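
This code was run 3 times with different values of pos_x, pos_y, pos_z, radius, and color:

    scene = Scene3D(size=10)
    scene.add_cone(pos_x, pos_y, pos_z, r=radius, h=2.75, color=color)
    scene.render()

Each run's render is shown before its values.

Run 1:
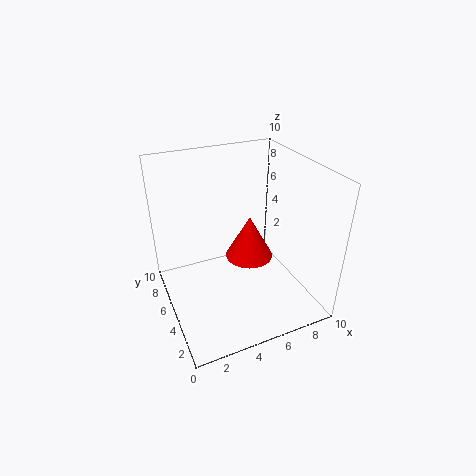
pos_x = 5
pos_y = 3.25
pos_z = 4.75
radius = 1.5
color = 'red'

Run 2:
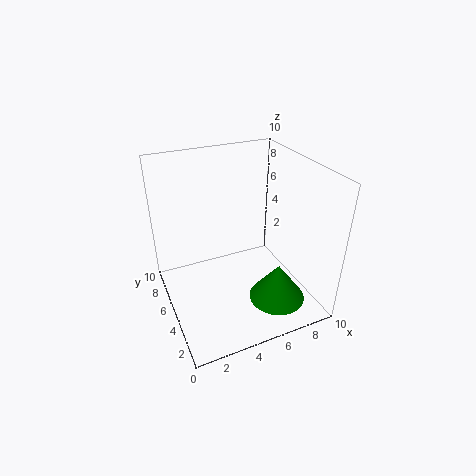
pos_x = 7.25
pos_y = 3
pos_z = 0.5
radius = 2
color = 'green'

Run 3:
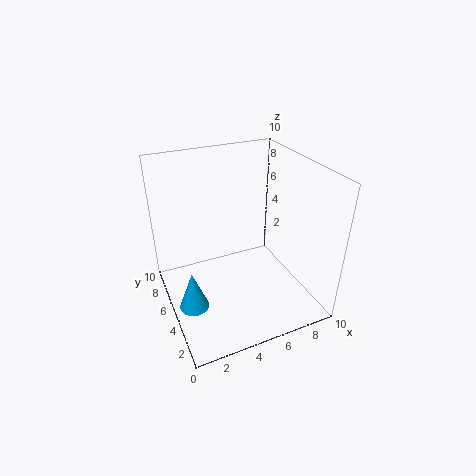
pos_x = 1.25
pos_y = 4
pos_z = 1
radius = 1
color = 'deepskyblue'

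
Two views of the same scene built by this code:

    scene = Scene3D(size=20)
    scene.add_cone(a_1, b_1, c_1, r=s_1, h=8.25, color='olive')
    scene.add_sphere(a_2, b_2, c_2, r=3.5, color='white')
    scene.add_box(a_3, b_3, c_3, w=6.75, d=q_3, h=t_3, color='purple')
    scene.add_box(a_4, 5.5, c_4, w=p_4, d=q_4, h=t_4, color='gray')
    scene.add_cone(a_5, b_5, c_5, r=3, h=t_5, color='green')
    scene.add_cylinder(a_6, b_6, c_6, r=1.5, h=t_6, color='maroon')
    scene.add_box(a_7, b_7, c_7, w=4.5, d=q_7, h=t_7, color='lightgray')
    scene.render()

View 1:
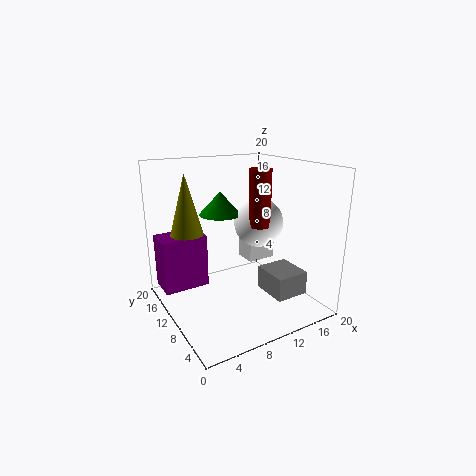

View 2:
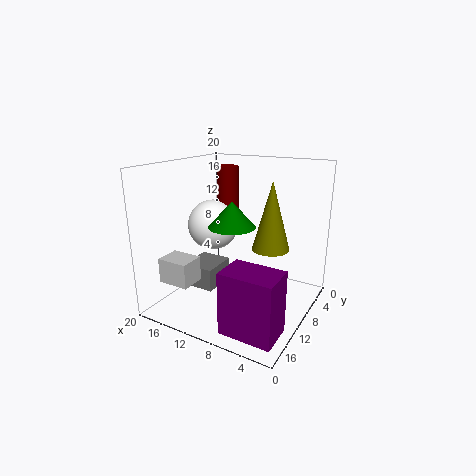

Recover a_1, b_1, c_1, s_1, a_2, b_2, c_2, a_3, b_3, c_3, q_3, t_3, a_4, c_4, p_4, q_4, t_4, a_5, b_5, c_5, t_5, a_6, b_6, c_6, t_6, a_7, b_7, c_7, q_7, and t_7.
a_1 = 3.75
b_1 = 13
c_1 = 10.75
s_1 = 2.25
a_2 = 13.75
b_2 = 10.5
c_2 = 11.5
a_3 = 0.75
b_3 = 14.75
c_3 = 1.25
q_3 = 4.5
t_3 = 8
a_4 = 14.25
c_4 = 0.75
p_4 = 5
q_4 = 5.5
t_4 = 3.5
a_5 = 9
b_5 = 13.25
c_5 = 12.75
t_5 = 3.25
a_6 = 12.5
b_6 = 8.5
c_6 = 11.75
t_6 = 7.75
a_7 = 14.25
b_7 = 13.25
c_7 = 4
q_7 = 3.5
t_7 = 3.5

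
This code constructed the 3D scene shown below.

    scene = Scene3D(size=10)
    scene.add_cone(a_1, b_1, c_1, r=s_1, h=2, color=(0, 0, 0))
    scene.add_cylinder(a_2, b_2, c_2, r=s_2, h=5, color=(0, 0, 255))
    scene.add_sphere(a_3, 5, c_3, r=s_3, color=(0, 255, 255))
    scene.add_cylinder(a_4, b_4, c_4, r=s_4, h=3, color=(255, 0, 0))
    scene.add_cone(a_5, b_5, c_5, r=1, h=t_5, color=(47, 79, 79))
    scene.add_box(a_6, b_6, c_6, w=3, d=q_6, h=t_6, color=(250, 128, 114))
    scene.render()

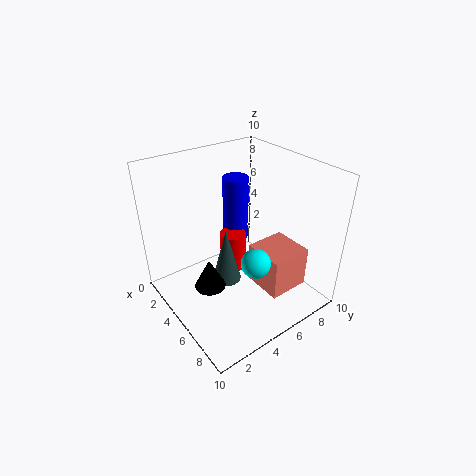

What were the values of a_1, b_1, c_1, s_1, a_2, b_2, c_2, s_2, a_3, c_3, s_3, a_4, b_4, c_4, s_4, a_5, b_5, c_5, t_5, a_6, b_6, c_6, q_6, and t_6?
a_1 = 6, b_1 = 2, c_1 = 3, s_1 = 1, a_2 = 2, b_2 = 7, c_2 = 3, s_2 = 1, a_3 = 7, c_3 = 4, s_3 = 1, a_4 = 3, b_4 = 6, c_4 = 1, s_4 = 1, a_5 = 5, b_5 = 4, c_5 = 2, t_5 = 4, a_6 = 5, b_6 = 6, c_6 = 1, q_6 = 3, t_6 = 3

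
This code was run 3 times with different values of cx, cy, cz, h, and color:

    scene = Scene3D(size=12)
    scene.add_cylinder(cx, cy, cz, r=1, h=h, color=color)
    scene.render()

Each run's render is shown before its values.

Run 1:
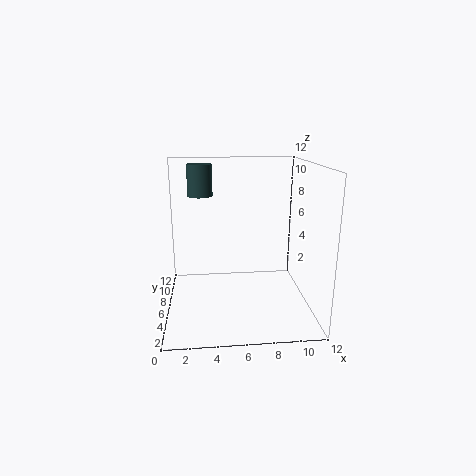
cx = 3, cy = 6.5, cz = 9.5, h = 2.5, color = 'darkslategray'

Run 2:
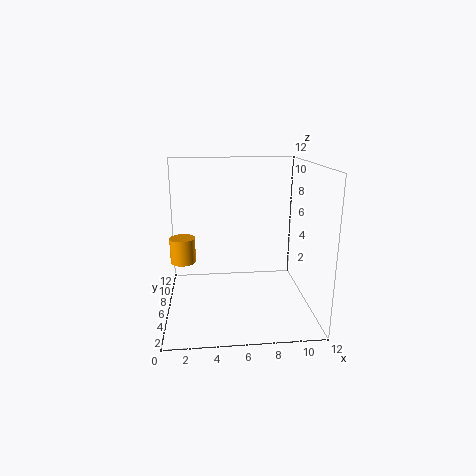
cx = 1.5, cy = 5, cz = 4.5, h = 2, color = 'orange'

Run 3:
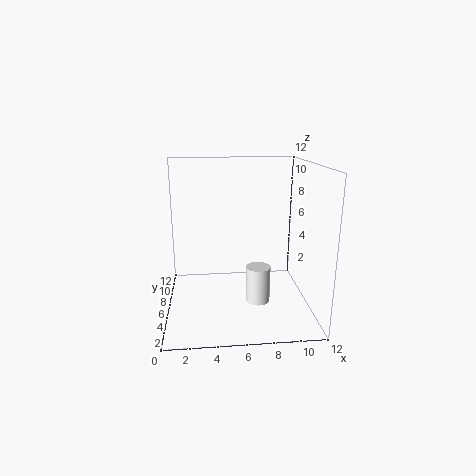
cx = 7.5, cy = 4.5, cz = 1, h = 3, color = 'white'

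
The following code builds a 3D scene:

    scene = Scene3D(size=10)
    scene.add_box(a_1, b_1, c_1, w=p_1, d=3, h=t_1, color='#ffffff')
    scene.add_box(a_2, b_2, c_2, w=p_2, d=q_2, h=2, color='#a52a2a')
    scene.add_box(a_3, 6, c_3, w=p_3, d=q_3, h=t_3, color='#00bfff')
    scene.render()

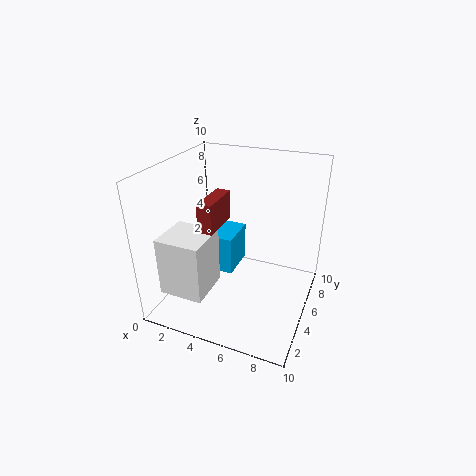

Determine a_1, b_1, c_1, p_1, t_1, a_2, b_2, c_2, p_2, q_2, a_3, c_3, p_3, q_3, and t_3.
a_1 = 1; b_1 = 1; c_1 = 2; p_1 = 3; t_1 = 4; a_2 = 3; b_2 = 3; c_2 = 6; p_2 = 1; q_2 = 3; a_3 = 1; c_3 = 1; p_3 = 3; q_3 = 3; t_3 = 3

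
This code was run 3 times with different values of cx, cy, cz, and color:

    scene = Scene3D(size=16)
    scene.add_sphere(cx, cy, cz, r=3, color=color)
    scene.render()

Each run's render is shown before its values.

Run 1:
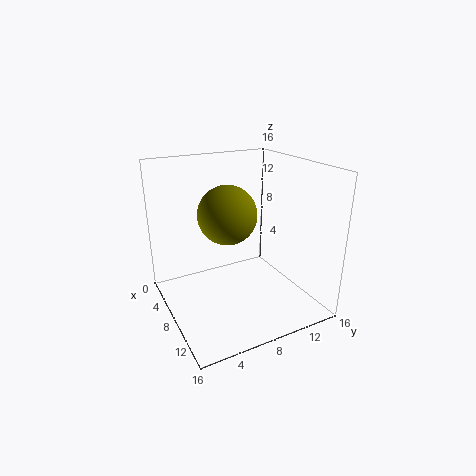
cx = 9.5, cy = 6, cz = 11.5, color = 'olive'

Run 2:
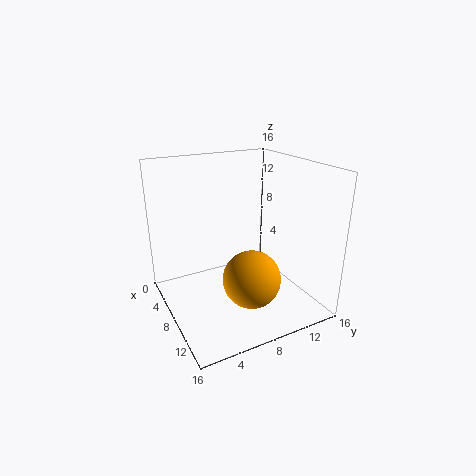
cx = 12, cy = 7.5, cz = 5, color = 'orange'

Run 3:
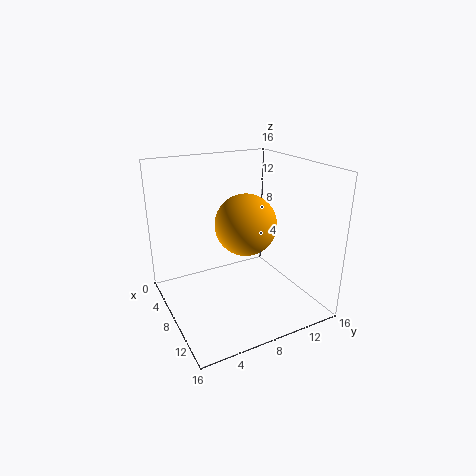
cx = 11.5, cy = 7, cz = 11, color = 'orange'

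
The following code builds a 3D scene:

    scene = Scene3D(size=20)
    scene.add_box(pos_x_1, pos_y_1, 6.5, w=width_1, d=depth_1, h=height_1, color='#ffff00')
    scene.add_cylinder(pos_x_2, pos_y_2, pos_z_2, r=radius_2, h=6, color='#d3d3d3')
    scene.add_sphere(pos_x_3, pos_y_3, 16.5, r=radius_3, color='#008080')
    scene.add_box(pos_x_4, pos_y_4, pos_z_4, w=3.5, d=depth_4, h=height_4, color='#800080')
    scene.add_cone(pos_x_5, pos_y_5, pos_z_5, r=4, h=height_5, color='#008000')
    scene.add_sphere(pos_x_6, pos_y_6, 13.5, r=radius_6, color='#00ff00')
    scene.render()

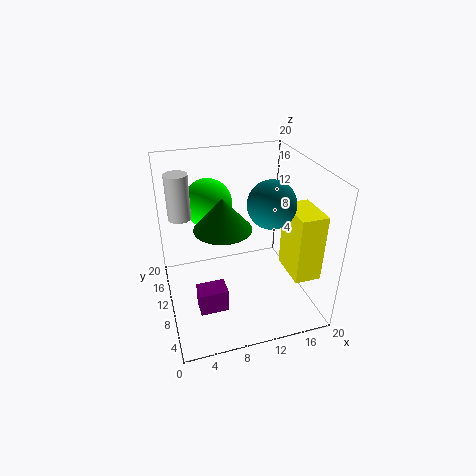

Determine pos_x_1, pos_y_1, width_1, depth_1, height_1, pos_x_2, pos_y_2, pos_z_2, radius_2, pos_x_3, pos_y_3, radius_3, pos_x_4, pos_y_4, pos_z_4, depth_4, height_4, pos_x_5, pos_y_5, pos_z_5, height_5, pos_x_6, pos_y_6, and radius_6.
pos_x_1 = 15.5; pos_y_1 = 2.5; width_1 = 3.5; depth_1 = 5.5; height_1 = 9; pos_x_2 = 2.5; pos_y_2 = 11.5; pos_z_2 = 13.5; radius_2 = 1.5; pos_x_3 = 13; pos_y_3 = 6; radius_3 = 3; pos_x_4 = 3; pos_y_4 = 2.5; pos_z_4 = 4.5; depth_4 = 2.5; height_4 = 3; pos_x_5 = 8; pos_y_5 = 10.5; pos_z_5 = 11.5; height_5 = 4.5; pos_x_6 = 7; pos_y_6 = 15; radius_6 = 3.5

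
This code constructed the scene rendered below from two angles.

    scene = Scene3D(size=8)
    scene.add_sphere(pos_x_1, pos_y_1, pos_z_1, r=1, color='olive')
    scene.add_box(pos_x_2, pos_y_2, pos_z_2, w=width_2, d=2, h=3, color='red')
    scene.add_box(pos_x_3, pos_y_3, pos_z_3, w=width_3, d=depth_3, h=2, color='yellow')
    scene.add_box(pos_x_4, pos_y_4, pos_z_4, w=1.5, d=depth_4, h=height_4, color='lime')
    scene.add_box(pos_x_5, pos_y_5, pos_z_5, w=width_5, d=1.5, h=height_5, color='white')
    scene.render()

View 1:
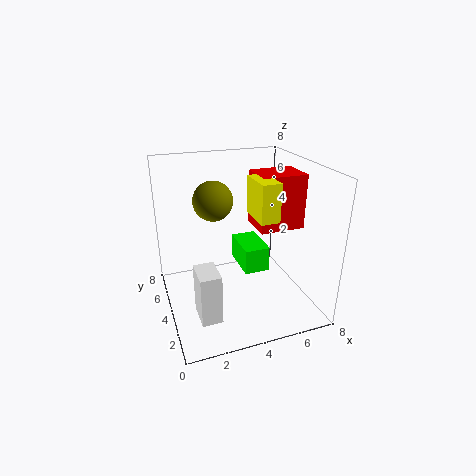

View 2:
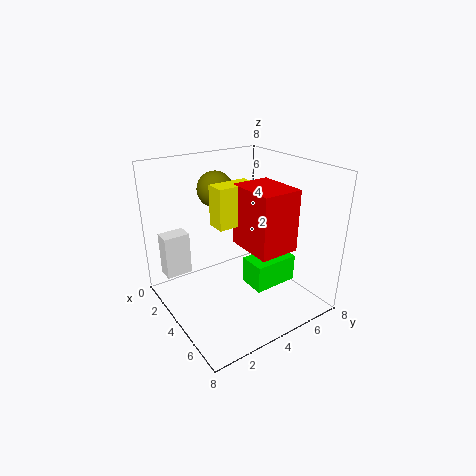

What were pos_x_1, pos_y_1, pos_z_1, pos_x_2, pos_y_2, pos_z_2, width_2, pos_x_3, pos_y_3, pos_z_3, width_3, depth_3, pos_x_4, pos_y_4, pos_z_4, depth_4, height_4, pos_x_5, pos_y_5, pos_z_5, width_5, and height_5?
pos_x_1 = 2.5
pos_y_1 = 3.5
pos_z_1 = 6.5
pos_x_2 = 5
pos_y_2 = 3
pos_z_2 = 4.5
width_2 = 2.5
pos_x_3 = 4.5
pos_y_3 = 2
pos_z_3 = 5.5
width_3 = 1
depth_3 = 2
pos_x_4 = 4.5
pos_y_4 = 4
pos_z_4 = 1.5
depth_4 = 2.5
height_4 = 1.5
pos_x_5 = 1
pos_y_5 = 0.5
pos_z_5 = 1.5
width_5 = 1
height_5 = 2.5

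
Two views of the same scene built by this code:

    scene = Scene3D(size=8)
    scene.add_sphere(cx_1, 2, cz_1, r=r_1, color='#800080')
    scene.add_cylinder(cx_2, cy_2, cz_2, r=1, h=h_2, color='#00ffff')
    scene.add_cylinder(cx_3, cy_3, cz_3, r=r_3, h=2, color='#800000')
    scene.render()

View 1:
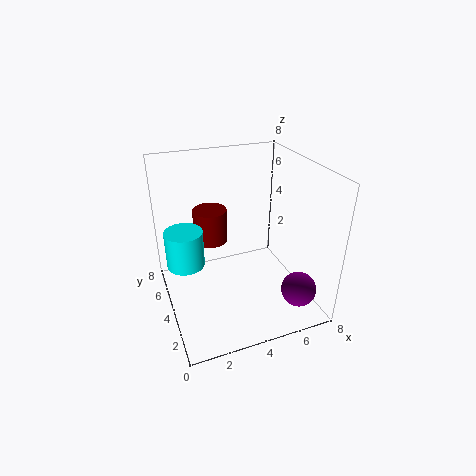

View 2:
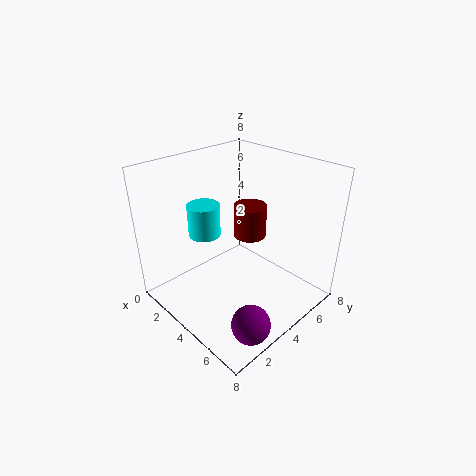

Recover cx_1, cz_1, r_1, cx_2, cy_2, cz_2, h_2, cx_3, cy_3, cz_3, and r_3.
cx_1 = 7, cz_1 = 1, r_1 = 1, cx_2 = 1, cy_2 = 4, cz_2 = 3, h_2 = 2, cx_3 = 3, cy_3 = 6, cz_3 = 3, r_3 = 1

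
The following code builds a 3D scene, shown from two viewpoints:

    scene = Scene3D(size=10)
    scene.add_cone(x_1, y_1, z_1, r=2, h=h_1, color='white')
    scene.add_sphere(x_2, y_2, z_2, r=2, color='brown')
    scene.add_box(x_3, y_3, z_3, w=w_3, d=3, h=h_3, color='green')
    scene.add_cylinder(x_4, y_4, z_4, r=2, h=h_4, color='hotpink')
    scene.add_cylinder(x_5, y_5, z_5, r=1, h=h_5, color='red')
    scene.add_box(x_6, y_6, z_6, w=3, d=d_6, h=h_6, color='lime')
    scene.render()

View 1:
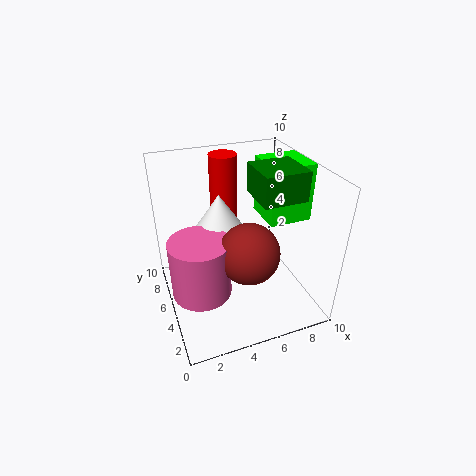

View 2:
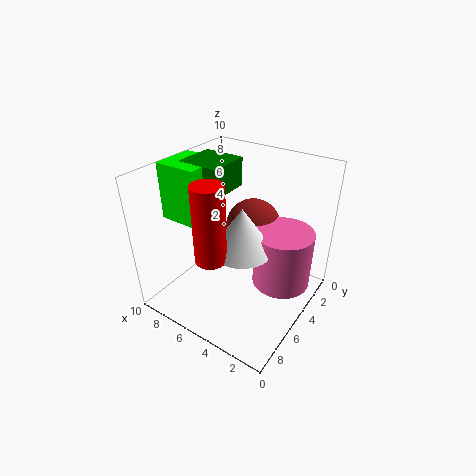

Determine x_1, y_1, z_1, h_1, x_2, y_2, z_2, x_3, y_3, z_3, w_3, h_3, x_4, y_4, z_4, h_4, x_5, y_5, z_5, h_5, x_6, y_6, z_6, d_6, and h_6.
x_1 = 4
y_1 = 6
z_1 = 5
h_1 = 3
x_2 = 5
y_2 = 3
z_2 = 5
x_3 = 6
y_3 = 3
z_3 = 8
w_3 = 3
h_3 = 2
x_4 = 2
y_4 = 4
z_4 = 2
h_4 = 4
x_5 = 5
y_5 = 8
z_5 = 5
h_5 = 5
x_6 = 7
y_6 = 4
z_6 = 6
d_6 = 3
h_6 = 4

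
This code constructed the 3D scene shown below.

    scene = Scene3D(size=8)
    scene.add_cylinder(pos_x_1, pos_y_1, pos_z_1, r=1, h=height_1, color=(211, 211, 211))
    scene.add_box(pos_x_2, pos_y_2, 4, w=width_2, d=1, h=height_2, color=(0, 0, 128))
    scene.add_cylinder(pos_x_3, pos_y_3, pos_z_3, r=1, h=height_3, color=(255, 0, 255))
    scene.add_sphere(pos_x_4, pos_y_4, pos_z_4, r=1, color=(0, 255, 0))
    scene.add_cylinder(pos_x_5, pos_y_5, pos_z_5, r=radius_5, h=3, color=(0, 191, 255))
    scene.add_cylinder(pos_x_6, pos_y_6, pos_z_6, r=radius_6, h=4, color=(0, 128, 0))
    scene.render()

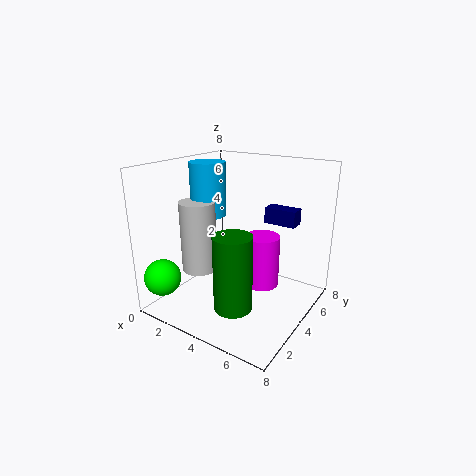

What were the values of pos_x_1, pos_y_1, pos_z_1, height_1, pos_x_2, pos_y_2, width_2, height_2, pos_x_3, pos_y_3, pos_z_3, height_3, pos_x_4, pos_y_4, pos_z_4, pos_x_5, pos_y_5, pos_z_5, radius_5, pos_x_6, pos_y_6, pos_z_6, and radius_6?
pos_x_1 = 2, pos_y_1 = 3, pos_z_1 = 2, height_1 = 4, pos_x_2 = 4, pos_y_2 = 7, width_2 = 2, height_2 = 1, pos_x_3 = 5, pos_y_3 = 5, pos_z_3 = 1, height_3 = 3, pos_x_4 = 1, pos_y_4 = 1, pos_z_4 = 2, pos_x_5 = 2, pos_y_5 = 4, pos_z_5 = 5, radius_5 = 1, pos_x_6 = 5, pos_y_6 = 2, pos_z_6 = 1, radius_6 = 1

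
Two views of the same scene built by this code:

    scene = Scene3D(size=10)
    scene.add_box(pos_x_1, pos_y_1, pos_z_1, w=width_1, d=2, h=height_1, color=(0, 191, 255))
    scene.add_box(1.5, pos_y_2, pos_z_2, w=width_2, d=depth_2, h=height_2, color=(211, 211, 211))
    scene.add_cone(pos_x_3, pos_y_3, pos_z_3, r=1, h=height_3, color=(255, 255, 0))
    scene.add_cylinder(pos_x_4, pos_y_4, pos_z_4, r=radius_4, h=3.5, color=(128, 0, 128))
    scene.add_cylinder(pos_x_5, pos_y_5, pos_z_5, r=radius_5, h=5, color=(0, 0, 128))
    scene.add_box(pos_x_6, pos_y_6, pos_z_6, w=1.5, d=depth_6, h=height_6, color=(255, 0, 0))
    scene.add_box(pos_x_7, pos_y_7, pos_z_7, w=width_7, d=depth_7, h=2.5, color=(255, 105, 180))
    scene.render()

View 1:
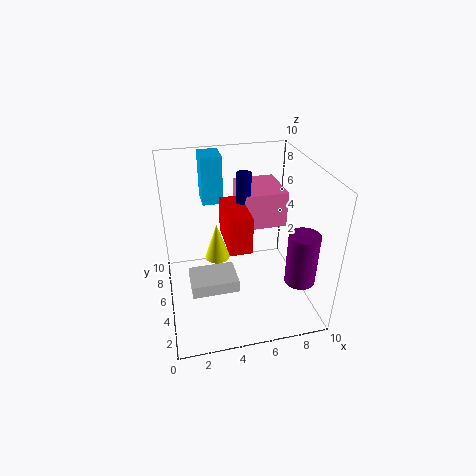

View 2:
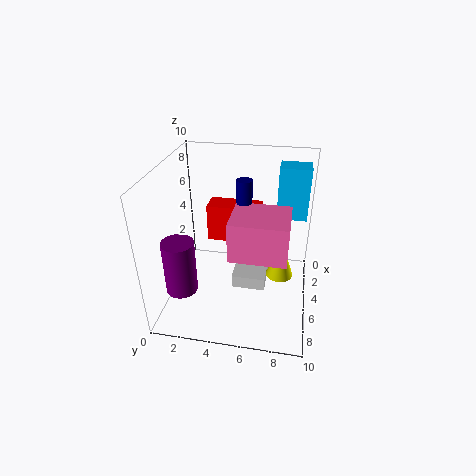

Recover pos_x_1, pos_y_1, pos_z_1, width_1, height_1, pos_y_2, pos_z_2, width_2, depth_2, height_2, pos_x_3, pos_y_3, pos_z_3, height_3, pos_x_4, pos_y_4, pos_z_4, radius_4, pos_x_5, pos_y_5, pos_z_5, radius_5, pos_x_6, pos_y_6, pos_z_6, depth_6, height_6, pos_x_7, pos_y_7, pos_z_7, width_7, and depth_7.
pos_x_1 = 3; pos_y_1 = 7.5; pos_z_1 = 6.5; width_1 = 1.5; height_1 = 3.5; pos_y_2 = 4.5; pos_z_2 = 0.5; width_2 = 3.5; depth_2 = 2.5; height_2 = 1; pos_x_3 = 4; pos_y_3 = 8; pos_z_3 = 1.5; height_3 = 3; pos_x_4 = 8.5; pos_y_4 = 2; pos_z_4 = 3; radius_4 = 1; pos_x_5 = 5.5; pos_y_5 = 5.5; pos_z_5 = 4.5; radius_5 = 0.5; pos_x_6 = 4; pos_y_6 = 3; pos_z_6 = 5; depth_6 = 3.5; height_6 = 2.5; pos_x_7 = 5.5; pos_y_7 = 5; pos_z_7 = 5.5; width_7 = 3; depth_7 = 3.5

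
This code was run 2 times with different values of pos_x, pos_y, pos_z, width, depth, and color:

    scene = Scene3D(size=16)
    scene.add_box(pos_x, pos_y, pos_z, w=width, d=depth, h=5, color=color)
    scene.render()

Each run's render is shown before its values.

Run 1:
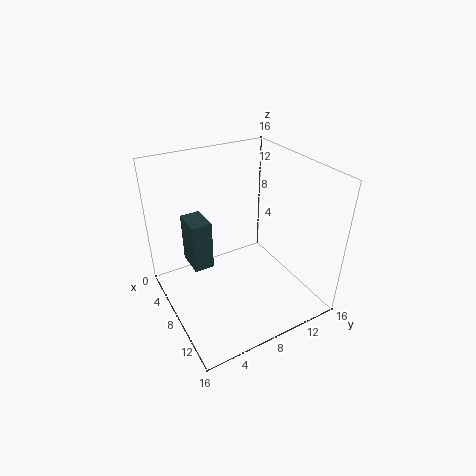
pos_x = 7; pos_y = 2; pos_z = 7; width = 3; depth = 2; color = 'darkslategray'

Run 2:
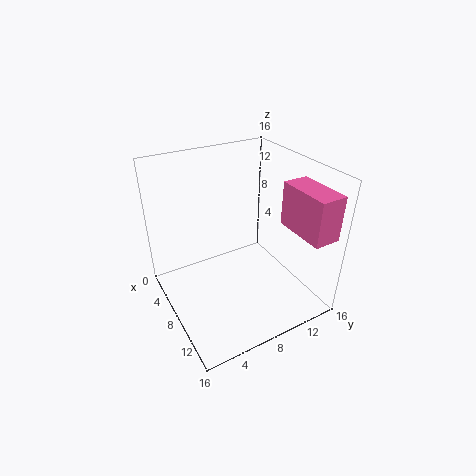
pos_x = 9; pos_y = 13; pos_z = 9; width = 6; depth = 3; color = 'hotpink'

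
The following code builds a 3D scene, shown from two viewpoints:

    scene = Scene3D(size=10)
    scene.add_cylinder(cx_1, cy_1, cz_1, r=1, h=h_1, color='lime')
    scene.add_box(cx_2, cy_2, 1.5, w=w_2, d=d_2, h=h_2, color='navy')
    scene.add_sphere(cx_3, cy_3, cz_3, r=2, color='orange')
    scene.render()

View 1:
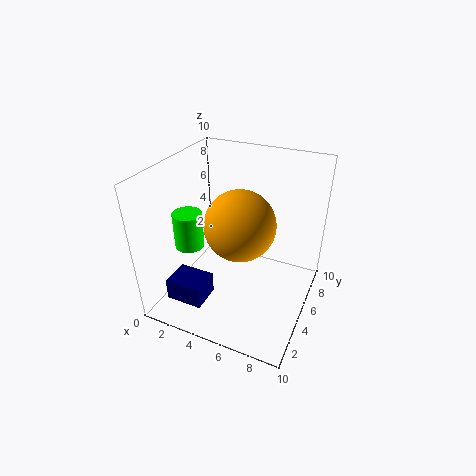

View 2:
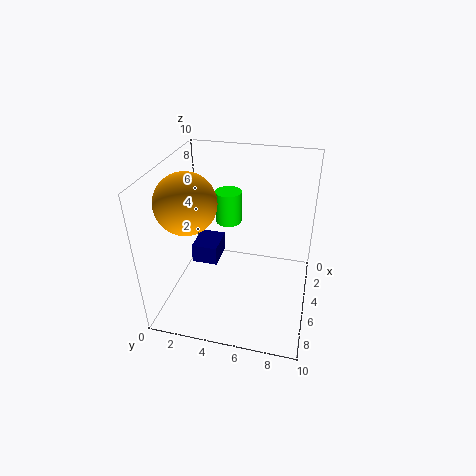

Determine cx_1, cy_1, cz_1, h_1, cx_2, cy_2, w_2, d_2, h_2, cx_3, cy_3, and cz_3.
cx_1 = 2
cy_1 = 3.5
cz_1 = 4.5
h_1 = 2.5
cx_2 = 1.5
cy_2 = 1
w_2 = 2.5
d_2 = 2
h_2 = 1.5
cx_3 = 6.5
cy_3 = 2
cz_3 = 8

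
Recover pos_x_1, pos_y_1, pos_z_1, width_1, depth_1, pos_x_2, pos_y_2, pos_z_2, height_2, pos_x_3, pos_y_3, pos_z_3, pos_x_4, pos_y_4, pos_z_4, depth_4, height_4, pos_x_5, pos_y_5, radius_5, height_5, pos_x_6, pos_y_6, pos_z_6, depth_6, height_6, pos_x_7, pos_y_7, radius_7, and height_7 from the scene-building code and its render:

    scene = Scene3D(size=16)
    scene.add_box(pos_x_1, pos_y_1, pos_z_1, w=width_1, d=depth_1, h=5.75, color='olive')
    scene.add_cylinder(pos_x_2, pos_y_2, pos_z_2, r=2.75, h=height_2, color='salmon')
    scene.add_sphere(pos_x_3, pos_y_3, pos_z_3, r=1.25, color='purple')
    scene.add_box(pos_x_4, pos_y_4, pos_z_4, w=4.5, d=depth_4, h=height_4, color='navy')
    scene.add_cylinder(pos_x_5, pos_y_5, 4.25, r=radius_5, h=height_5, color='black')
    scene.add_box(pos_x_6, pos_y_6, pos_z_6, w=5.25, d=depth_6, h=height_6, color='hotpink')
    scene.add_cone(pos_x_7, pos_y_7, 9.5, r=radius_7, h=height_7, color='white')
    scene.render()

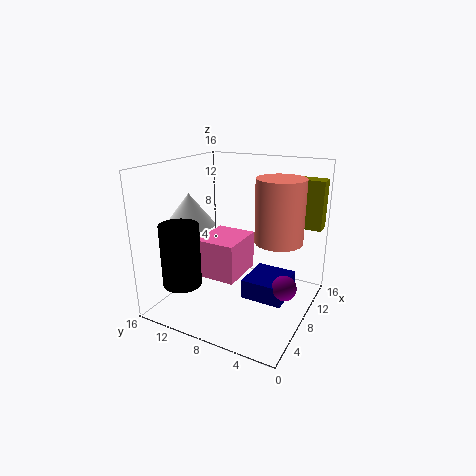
pos_x_1 = 13.5
pos_y_1 = 0.25
pos_z_1 = 8.25
width_1 = 2
depth_1 = 5.25
pos_x_2 = 10.75
pos_y_2 = 4.25
pos_z_2 = 7.25
height_2 = 7.25
pos_x_3 = 5.5
pos_y_3 = 1.5
pos_z_3 = 4.75
pos_x_4 = 4.5
pos_y_4 = 1.5
pos_z_4 = 3
depth_4 = 4.25
height_4 = 2
pos_x_5 = 2.25
pos_y_5 = 11.5
radius_5 = 2
height_5 = 6.5
pos_x_6 = 4.75
pos_y_6 = 7
pos_z_6 = 4
depth_6 = 4.5
height_6 = 4.25
pos_x_7 = 5.75
pos_y_7 = 12.75
radius_7 = 2.75
height_7 = 3.5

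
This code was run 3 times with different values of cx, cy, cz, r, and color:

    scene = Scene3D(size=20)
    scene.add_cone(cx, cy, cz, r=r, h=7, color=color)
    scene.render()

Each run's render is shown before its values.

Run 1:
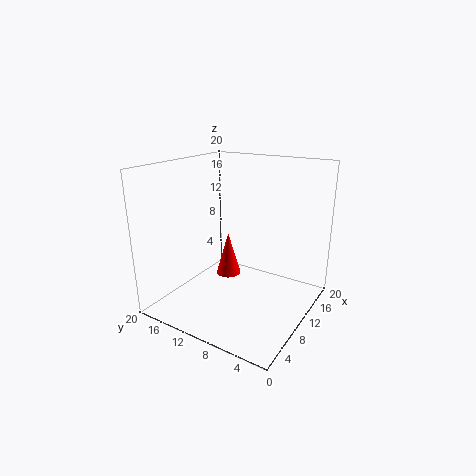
cx = 15, cy = 15, cz = 1, r = 2, color = 'red'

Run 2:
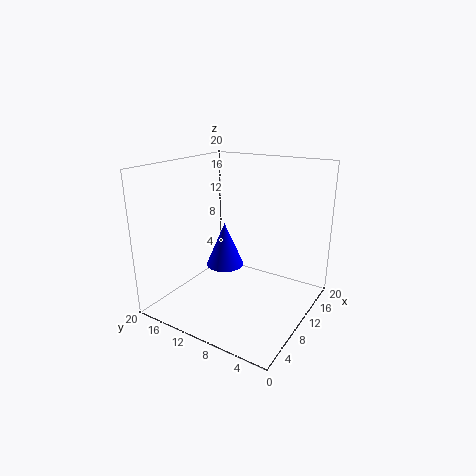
cx = 14, cy = 15, cz = 3, r = 3, color = 'blue'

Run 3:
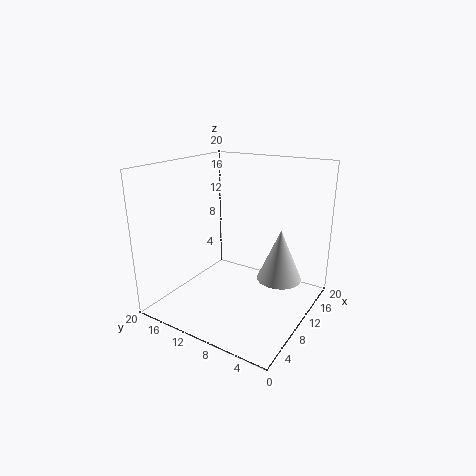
cx = 11, cy = 4, cz = 5, r = 3, color = 'lightgray'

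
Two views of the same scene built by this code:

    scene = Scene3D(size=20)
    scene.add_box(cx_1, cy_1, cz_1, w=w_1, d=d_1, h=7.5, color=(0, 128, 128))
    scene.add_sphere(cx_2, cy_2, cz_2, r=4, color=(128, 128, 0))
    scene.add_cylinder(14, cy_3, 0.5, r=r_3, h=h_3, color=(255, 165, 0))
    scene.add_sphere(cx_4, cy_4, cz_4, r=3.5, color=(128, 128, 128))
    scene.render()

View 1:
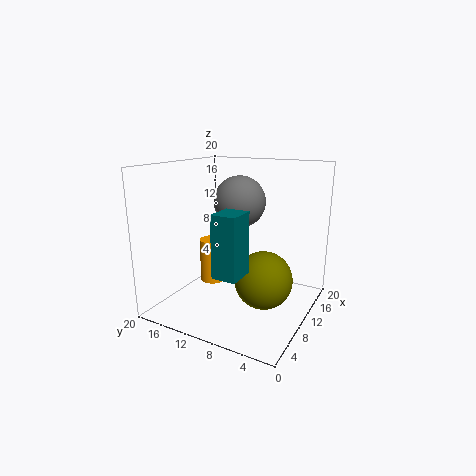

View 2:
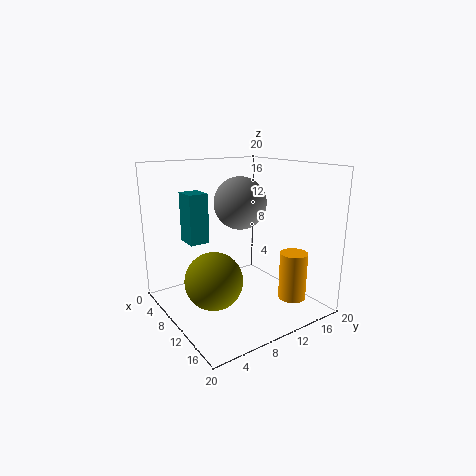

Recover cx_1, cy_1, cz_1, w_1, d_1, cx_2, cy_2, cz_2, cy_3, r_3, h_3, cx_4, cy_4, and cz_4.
cx_1 = 1; cy_1 = 5.5; cz_1 = 8; w_1 = 3.5; d_1 = 3; cx_2 = 10; cy_2 = 6; cz_2 = 4.5; cy_3 = 17; r_3 = 2; h_3 = 7; cx_4 = 10.5; cy_4 = 10; cz_4 = 15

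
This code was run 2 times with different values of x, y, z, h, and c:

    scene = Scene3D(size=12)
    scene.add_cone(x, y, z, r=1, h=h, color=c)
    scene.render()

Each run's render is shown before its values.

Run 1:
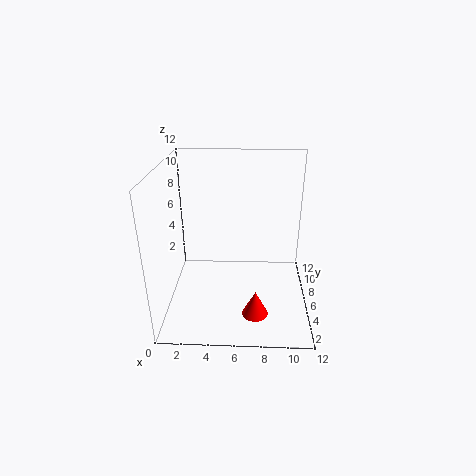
x = 7.5
y = 2
z = 1.5
h = 2
c = 'red'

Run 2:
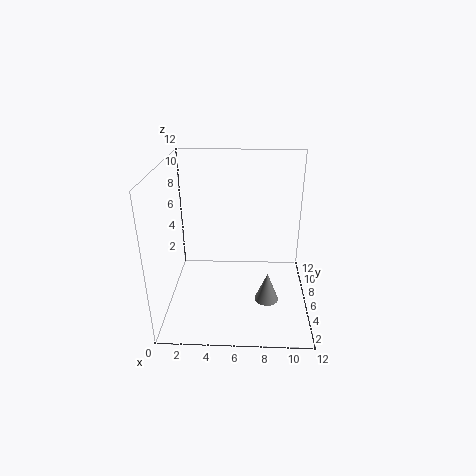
x = 8.5
y = 4.5
z = 1
h = 2.5
c = 'gray'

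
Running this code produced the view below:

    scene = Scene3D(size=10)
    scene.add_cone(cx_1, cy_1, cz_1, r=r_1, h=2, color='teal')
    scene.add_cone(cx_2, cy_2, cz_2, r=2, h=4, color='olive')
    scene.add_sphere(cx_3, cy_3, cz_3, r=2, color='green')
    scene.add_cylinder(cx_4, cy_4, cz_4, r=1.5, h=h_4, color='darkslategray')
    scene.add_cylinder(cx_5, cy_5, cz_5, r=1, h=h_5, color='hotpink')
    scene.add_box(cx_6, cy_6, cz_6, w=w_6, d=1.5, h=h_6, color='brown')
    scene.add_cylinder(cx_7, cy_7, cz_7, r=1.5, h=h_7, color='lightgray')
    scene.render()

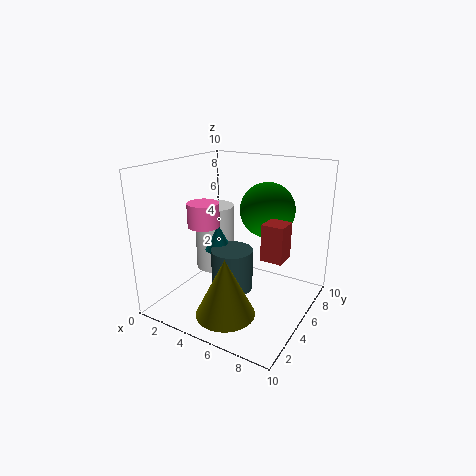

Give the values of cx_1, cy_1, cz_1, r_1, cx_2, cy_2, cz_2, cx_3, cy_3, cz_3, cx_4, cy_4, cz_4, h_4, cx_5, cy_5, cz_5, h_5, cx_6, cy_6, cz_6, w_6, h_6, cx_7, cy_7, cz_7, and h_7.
cx_1 = 3; cy_1 = 5.5; cz_1 = 3.5; r_1 = 1; cx_2 = 5.5; cy_2 = 2.5; cz_2 = 0.5; cx_3 = 6; cy_3 = 7.5; cz_3 = 6.5; cx_4 = 4.5; cy_4 = 5; cz_4 = 1; h_4 = 3; cx_5 = 4; cy_5 = 2.5; cz_5 = 6.5; h_5 = 1.5; cx_6 = 7; cy_6 = 4.5; cz_6 = 4; w_6 = 1.5; h_6 = 2.5; cx_7 = 2; cy_7 = 6.5; cz_7 = 1.5; h_7 = 5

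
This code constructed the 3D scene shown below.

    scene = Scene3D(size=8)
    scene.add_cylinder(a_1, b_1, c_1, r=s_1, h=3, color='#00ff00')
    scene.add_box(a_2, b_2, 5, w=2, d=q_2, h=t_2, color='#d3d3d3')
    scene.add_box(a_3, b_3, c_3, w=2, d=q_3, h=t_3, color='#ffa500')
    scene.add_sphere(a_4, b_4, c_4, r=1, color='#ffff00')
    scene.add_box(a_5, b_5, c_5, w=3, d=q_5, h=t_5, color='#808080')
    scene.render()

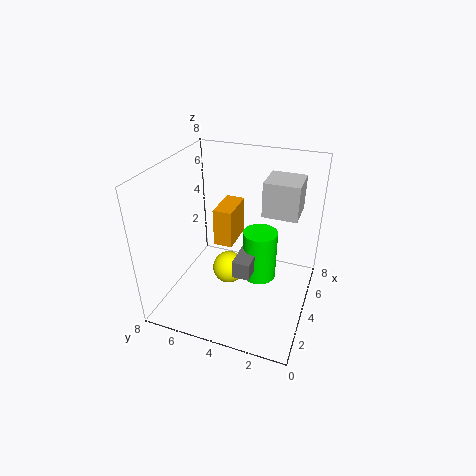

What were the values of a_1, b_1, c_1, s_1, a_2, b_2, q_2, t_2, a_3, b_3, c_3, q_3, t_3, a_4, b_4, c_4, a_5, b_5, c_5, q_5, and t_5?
a_1 = 5
b_1 = 3
c_1 = 1
s_1 = 1
a_2 = 5
b_2 = 1
q_2 = 2
t_2 = 2
a_3 = 3
b_3 = 4
c_3 = 4
q_3 = 1
t_3 = 2
a_4 = 5
b_4 = 5
c_4 = 1
a_5 = 3
b_5 = 3
c_5 = 2
q_5 = 1
t_5 = 1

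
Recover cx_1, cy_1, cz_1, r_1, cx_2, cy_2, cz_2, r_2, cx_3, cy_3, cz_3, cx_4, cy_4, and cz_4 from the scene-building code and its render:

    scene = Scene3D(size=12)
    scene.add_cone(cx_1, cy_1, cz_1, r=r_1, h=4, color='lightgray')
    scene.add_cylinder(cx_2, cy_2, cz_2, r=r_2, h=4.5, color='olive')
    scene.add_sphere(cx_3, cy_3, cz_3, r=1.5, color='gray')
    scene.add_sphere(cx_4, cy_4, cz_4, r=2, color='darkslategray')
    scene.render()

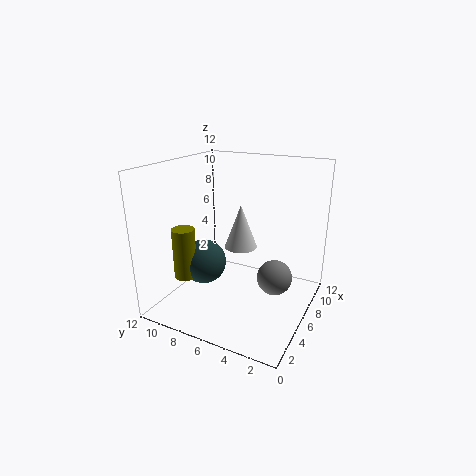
cx_1 = 8.5; cy_1 = 7; cz_1 = 4; r_1 = 1.5; cx_2 = 4.5; cy_2 = 10.5; cz_2 = 2; r_2 = 1; cx_3 = 7; cy_3 = 3; cz_3 = 2.5; cx_4 = 6; cy_4 = 9.5; cz_4 = 3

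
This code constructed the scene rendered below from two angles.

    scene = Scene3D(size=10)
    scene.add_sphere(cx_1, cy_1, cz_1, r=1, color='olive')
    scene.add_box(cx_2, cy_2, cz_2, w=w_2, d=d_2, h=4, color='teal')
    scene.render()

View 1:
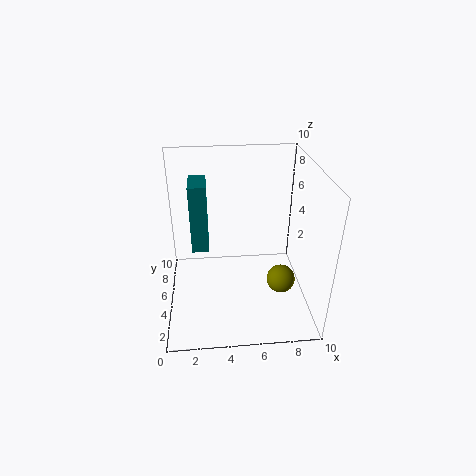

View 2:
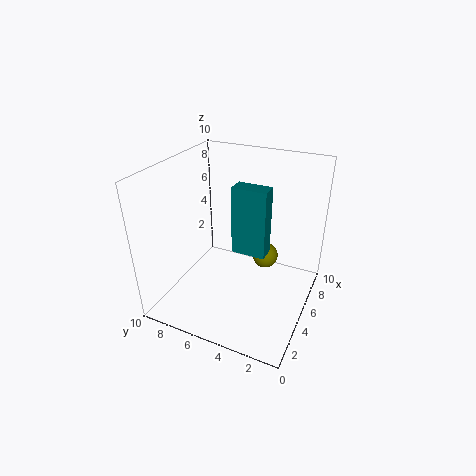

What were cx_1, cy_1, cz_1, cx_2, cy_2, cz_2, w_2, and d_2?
cx_1 = 8
cy_1 = 4
cz_1 = 2
cx_2 = 2
cy_2 = 2
cz_2 = 6
w_2 = 1
d_2 = 2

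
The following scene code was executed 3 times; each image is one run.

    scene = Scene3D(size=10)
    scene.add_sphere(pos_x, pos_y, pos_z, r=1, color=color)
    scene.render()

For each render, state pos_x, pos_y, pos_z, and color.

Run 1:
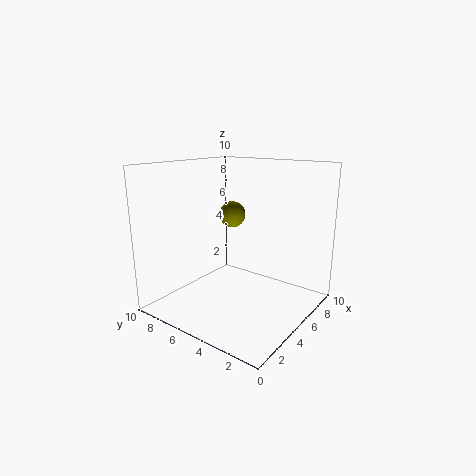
pos_x = 7
pos_y = 7
pos_z = 6
color = 'olive'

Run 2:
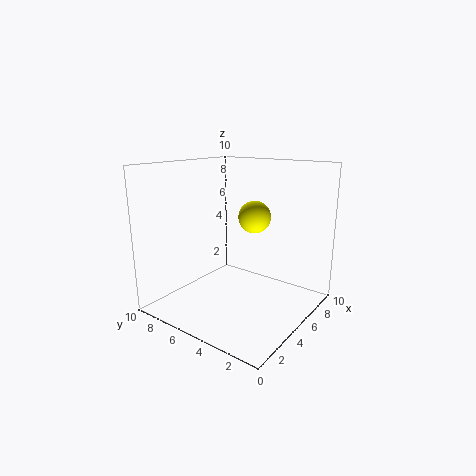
pos_x = 4
pos_y = 3
pos_z = 7
color = 'yellow'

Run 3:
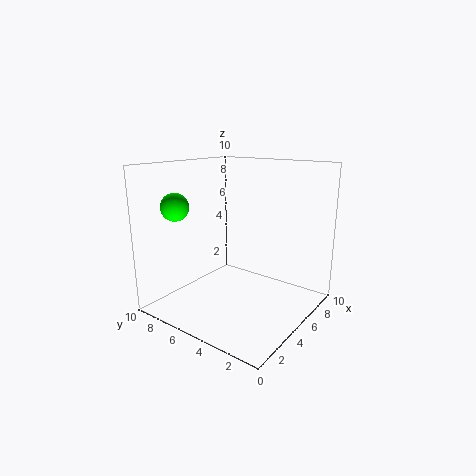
pos_x = 3
pos_y = 9
pos_z = 7
color = 'lime'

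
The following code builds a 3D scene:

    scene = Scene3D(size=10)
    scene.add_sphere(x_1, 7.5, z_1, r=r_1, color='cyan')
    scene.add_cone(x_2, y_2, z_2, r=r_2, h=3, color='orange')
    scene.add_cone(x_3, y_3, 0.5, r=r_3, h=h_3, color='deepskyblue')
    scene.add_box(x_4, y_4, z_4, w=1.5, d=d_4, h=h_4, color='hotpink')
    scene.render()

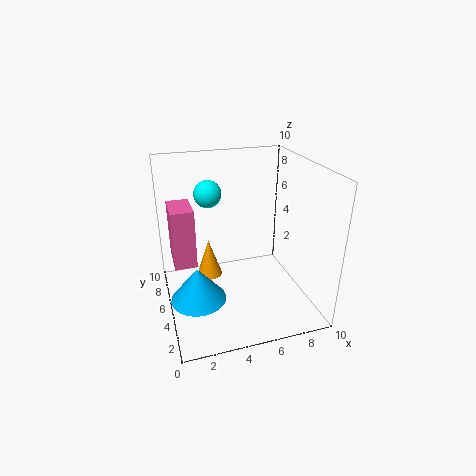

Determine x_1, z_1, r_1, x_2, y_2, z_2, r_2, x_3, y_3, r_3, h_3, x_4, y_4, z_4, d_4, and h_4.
x_1 = 3.5
z_1 = 7.5
r_1 = 1
x_2 = 3.5
y_2 = 8
z_2 = 0.5
r_2 = 1
x_3 = 2
y_3 = 5
r_3 = 2
h_3 = 2.5
x_4 = 0.5
y_4 = 4.5
z_4 = 3.5
d_4 = 2.5
h_4 = 4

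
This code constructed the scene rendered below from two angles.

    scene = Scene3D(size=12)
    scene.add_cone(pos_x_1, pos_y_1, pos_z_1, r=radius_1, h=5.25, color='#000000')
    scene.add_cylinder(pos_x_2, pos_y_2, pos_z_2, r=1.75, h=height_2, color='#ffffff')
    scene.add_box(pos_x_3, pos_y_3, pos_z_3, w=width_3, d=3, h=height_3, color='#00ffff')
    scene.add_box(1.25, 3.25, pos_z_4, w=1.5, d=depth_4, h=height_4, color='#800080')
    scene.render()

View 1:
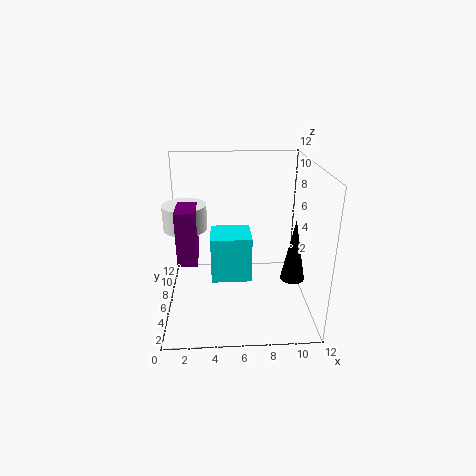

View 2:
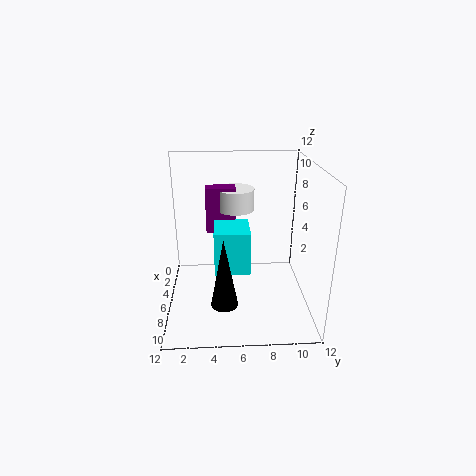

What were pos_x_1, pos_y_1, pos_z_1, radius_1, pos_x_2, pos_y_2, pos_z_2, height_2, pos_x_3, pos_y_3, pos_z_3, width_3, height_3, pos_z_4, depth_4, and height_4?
pos_x_1 = 10.5
pos_y_1 = 4.75
pos_z_1 = 2.75
radius_1 = 1
pos_x_2 = 1.75
pos_y_2 = 6
pos_z_2 = 7
height_2 = 2
pos_x_3 = 3.75
pos_y_3 = 4
pos_z_3 = 3
width_3 = 3.25
height_3 = 3.75
pos_z_4 = 5
depth_4 = 2.75
height_4 = 4.25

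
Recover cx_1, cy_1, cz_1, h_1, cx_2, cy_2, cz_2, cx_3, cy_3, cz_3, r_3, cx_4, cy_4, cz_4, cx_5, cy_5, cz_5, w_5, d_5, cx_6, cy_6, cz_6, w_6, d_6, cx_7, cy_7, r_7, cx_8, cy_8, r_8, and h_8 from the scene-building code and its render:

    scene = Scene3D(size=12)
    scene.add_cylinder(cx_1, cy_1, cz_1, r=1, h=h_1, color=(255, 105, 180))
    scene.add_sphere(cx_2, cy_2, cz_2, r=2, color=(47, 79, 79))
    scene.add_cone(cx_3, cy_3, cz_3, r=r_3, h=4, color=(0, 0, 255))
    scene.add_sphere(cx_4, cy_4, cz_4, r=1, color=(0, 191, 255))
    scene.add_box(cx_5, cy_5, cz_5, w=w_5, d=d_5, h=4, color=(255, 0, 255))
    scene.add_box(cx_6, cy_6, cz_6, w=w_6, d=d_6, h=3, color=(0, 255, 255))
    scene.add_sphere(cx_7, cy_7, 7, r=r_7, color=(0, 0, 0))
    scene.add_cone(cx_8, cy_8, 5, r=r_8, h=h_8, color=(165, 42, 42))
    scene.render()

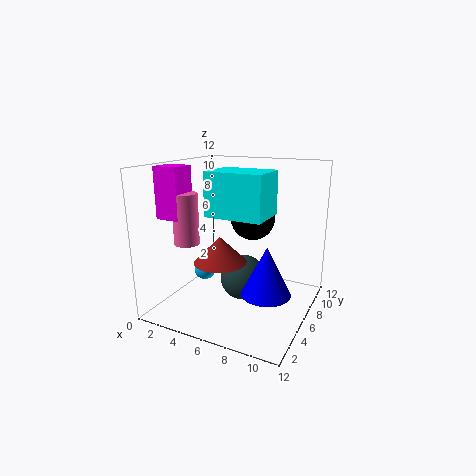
cx_1 = 3; cy_1 = 3; cz_1 = 6; h_1 = 4; cx_2 = 6; cy_2 = 7; cz_2 = 2; cx_3 = 9; cy_3 = 5; cz_3 = 2; r_3 = 2; cx_4 = 2; cy_4 = 7; cz_4 = 2; cx_5 = 1; cy_5 = 2; cz_5 = 8; w_5 = 2; d_5 = 2; cx_6 = 6; cy_6 = 1; cz_6 = 9; w_6 = 4; d_6 = 3; cx_7 = 6; cy_7 = 9; r_7 = 2; cx_8 = 6; cy_8 = 3; r_8 = 2; h_8 = 2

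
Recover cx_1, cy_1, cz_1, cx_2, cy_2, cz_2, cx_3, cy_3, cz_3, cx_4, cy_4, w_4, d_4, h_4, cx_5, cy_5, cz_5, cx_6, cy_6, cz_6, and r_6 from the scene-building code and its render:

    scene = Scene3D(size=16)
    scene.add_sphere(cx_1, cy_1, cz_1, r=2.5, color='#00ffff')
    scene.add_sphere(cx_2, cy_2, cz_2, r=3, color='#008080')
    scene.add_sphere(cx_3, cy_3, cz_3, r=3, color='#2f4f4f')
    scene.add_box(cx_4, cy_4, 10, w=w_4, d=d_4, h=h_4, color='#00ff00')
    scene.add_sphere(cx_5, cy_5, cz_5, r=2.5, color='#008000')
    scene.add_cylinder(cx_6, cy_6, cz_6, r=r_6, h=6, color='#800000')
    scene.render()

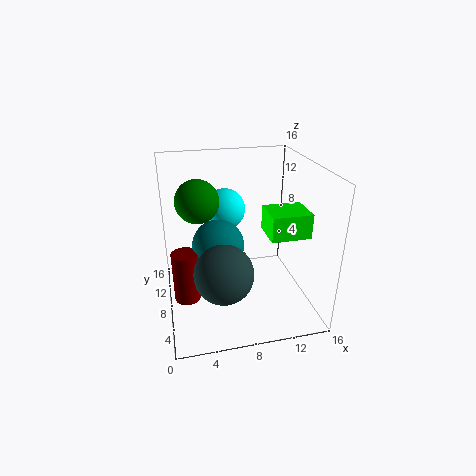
cx_1 = 7.5, cy_1 = 13, cz_1 = 9.5, cx_2 = 6, cy_2 = 9.5, cz_2 = 6.5, cx_3 = 5.5, cy_3 = 3.5, cz_3 = 6.5, cx_4 = 10, cy_4 = 2.5, w_4 = 4, d_4 = 3.5, h_4 = 2.5, cx_5 = 4, cy_5 = 11, cz_5 = 11.5, cx_6 = 2, cy_6 = 8.5, cz_6 = 0.5, r_6 = 1.5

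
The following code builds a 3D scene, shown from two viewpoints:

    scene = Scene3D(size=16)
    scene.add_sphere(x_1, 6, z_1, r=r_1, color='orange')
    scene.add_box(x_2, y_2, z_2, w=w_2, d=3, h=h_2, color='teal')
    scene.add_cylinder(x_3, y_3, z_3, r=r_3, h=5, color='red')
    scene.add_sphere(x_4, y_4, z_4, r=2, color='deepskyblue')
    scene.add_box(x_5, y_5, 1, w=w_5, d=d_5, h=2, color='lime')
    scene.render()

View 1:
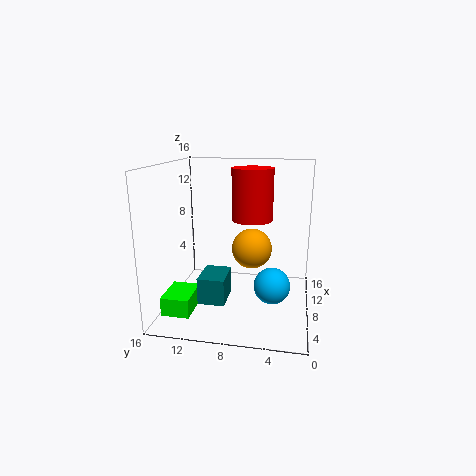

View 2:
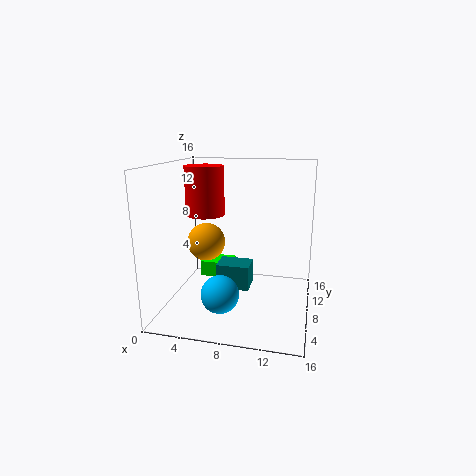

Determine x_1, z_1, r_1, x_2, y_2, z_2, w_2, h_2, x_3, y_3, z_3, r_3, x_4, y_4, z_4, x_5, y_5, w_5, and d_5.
x_1 = 5; z_1 = 8; r_1 = 2; x_2 = 5; y_2 = 9; z_2 = 1; w_2 = 4; h_2 = 3; x_3 = 5; y_3 = 6; z_3 = 11; r_3 = 2; x_4 = 7; y_4 = 4; z_4 = 3; x_5 = 2; y_5 = 12; w_5 = 4; d_5 = 3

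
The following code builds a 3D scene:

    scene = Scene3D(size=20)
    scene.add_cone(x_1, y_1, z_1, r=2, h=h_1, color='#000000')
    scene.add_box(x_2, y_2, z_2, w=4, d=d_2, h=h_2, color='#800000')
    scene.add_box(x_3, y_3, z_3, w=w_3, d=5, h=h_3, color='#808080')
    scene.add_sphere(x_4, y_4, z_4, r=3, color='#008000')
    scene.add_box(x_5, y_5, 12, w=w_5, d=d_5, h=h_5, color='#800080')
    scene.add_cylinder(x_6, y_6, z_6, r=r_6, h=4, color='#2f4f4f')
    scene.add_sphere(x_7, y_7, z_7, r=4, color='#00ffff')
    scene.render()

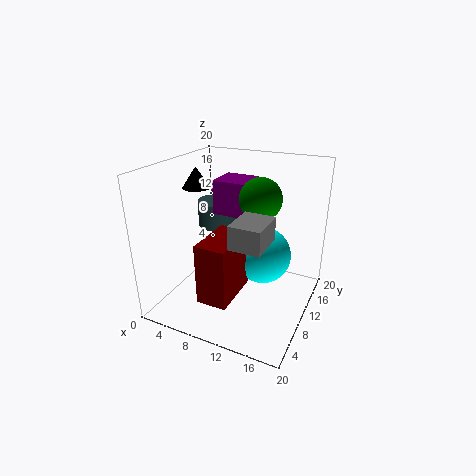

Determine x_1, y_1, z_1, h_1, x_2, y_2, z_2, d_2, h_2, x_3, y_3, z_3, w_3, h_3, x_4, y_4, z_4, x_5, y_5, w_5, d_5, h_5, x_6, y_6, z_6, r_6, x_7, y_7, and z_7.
x_1 = 3
y_1 = 11
z_1 = 16
h_1 = 3
x_2 = 8
y_2 = 2
z_2 = 4
d_2 = 7
h_2 = 8
x_3 = 12
y_3 = 3
z_3 = 12
w_3 = 4
h_3 = 3
x_4 = 12
y_4 = 13
z_4 = 15
x_5 = 5
y_5 = 12
w_5 = 5
d_5 = 5
h_5 = 5
x_6 = 4
y_6 = 15
z_6 = 9
r_6 = 3
x_7 = 13
y_7 = 12
z_7 = 7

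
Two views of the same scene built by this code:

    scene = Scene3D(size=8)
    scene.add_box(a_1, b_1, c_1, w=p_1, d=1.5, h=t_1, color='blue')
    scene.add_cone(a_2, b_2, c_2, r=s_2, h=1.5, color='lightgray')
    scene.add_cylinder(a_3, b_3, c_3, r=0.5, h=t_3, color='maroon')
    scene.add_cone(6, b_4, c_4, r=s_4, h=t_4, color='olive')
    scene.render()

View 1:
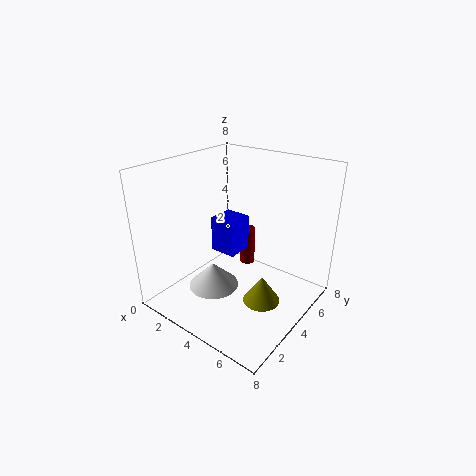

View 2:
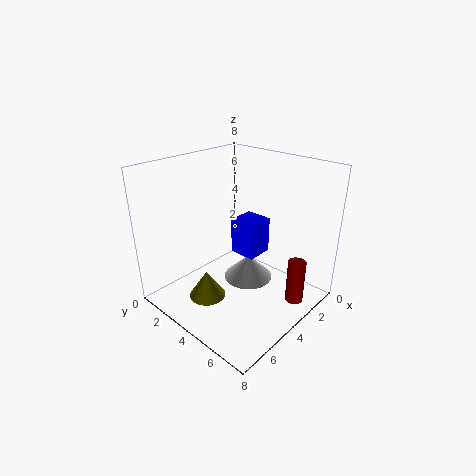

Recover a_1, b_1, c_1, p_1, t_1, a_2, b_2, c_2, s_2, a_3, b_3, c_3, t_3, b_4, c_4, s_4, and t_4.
a_1 = 2.5
b_1 = 3.5
c_1 = 3
p_1 = 1.5
t_1 = 2
a_2 = 2.5
b_2 = 3.5
c_2 = 0.5
s_2 = 1.5
a_3 = 2.5
b_3 = 7
c_3 = 0.5
t_3 = 2.5
b_4 = 3.5
c_4 = 1
s_4 = 1
t_4 = 1.5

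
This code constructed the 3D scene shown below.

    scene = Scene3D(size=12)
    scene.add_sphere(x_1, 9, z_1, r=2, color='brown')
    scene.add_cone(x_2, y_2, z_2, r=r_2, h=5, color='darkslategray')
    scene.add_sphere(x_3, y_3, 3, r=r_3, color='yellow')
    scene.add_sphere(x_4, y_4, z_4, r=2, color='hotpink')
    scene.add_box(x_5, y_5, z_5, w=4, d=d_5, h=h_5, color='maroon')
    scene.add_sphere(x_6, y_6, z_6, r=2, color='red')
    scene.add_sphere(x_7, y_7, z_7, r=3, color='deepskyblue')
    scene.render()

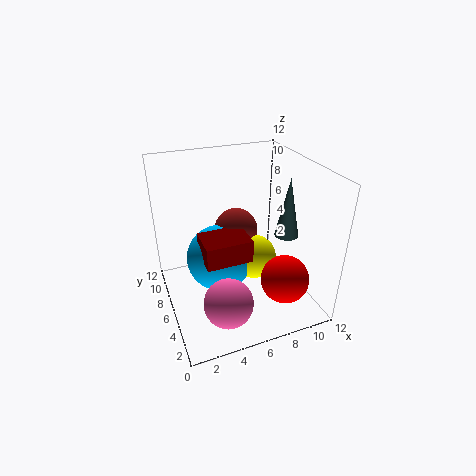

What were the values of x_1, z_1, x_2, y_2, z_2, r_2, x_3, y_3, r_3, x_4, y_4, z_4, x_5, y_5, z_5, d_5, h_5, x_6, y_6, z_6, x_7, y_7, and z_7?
x_1 = 7, z_1 = 5, x_2 = 10, y_2 = 5, z_2 = 6, r_2 = 1, x_3 = 8, y_3 = 7, r_3 = 2, x_4 = 4, y_4 = 3, z_4 = 2, x_5 = 3, y_5 = 5, z_5 = 4, d_5 = 3, h_5 = 2, x_6 = 9, y_6 = 3, z_6 = 3, x_7 = 5, y_7 = 8, z_7 = 3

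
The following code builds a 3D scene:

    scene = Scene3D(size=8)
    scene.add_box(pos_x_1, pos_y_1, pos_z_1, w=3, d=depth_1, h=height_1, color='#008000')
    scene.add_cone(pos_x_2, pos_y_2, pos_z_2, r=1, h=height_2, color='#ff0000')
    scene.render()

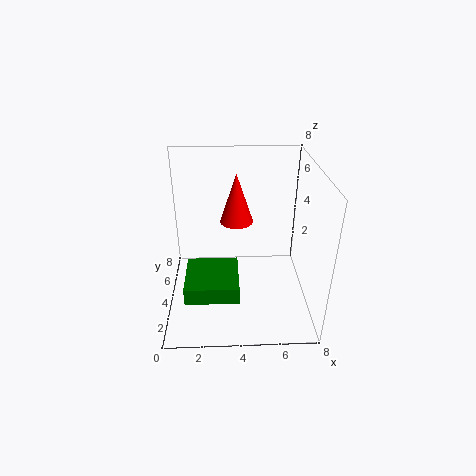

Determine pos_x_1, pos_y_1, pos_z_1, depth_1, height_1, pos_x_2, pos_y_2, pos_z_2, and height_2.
pos_x_1 = 1; pos_y_1 = 2; pos_z_1 = 1; depth_1 = 3; height_1 = 1; pos_x_2 = 4; pos_y_2 = 6; pos_z_2 = 4; height_2 = 3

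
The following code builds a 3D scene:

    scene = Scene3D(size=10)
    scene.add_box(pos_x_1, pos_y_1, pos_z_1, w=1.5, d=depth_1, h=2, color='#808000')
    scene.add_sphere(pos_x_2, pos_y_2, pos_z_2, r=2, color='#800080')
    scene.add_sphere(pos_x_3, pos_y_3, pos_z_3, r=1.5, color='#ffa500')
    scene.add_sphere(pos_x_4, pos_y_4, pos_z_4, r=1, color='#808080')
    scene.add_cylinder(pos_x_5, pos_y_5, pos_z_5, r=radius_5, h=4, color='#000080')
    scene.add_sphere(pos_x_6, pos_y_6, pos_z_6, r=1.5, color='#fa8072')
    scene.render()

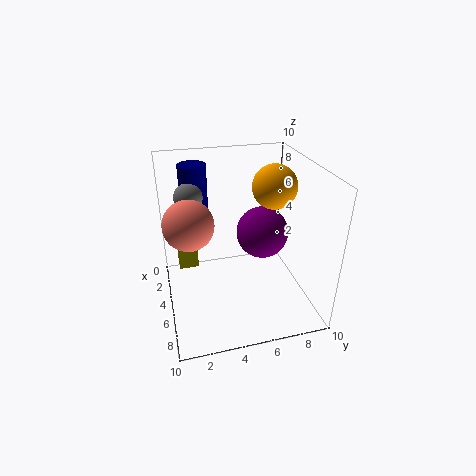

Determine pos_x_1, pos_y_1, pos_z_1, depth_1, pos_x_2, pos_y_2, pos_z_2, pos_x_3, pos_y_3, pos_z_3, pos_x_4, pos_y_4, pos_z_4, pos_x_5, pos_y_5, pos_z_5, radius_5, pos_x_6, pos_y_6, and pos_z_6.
pos_x_1 = 0.5
pos_y_1 = 1
pos_z_1 = 1
depth_1 = 1.5
pos_x_2 = 3
pos_y_2 = 7.5
pos_z_2 = 4
pos_x_3 = 5
pos_y_3 = 7.5
pos_z_3 = 8.5
pos_x_4 = 3
pos_y_4 = 2
pos_z_4 = 7.5
pos_x_5 = 2
pos_y_5 = 2.5
pos_z_5 = 5.5
radius_5 = 1
pos_x_6 = 7
pos_y_6 = 1.5
pos_z_6 = 7.5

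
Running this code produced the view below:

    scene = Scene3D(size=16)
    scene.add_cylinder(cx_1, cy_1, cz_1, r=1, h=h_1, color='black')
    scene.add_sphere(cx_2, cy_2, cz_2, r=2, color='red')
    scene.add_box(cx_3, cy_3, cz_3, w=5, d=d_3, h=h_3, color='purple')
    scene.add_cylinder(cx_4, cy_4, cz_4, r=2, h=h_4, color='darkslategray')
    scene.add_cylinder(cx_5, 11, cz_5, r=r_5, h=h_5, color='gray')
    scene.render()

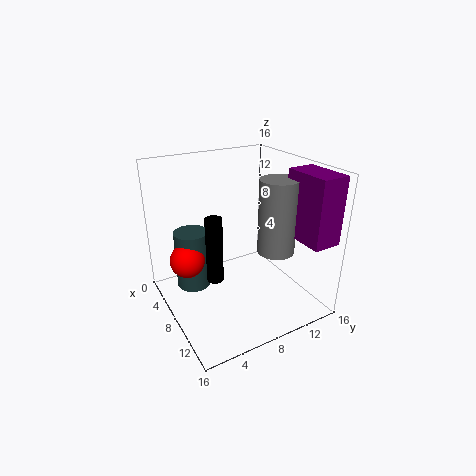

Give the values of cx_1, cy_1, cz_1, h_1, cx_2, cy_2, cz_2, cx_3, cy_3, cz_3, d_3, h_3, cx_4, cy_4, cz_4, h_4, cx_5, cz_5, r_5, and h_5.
cx_1 = 6
cy_1 = 6
cz_1 = 2
h_1 = 8
cx_2 = 5
cy_2 = 3
cz_2 = 5
cx_3 = 11
cy_3 = 12
cz_3 = 9
d_3 = 3
h_3 = 7
cx_4 = 4
cy_4 = 4
cz_4 = 1
h_4 = 7
cx_5 = 11
cz_5 = 7
r_5 = 2
h_5 = 8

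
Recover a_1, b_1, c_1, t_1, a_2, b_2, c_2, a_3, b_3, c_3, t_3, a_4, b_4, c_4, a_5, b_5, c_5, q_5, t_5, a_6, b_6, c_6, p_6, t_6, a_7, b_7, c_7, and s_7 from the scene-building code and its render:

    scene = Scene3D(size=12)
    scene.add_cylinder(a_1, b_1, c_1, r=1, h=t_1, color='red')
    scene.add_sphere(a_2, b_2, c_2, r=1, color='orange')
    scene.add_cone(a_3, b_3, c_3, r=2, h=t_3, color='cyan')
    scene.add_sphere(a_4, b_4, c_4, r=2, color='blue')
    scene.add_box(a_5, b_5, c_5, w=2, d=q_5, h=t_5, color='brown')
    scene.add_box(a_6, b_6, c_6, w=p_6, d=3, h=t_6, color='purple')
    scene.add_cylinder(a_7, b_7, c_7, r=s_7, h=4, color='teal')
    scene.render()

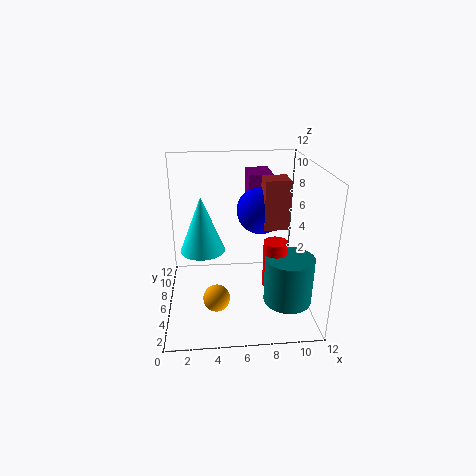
a_1 = 9, b_1 = 5, c_1 = 2, t_1 = 4, a_2 = 4, b_2 = 2, c_2 = 3, a_3 = 3, b_3 = 8, c_3 = 4, t_3 = 5, a_4 = 8, b_4 = 7, c_4 = 8, a_5 = 8, b_5 = 5, c_5 = 7, q_5 = 2, t_5 = 4, a_6 = 7, b_6 = 7, c_6 = 8, p_6 = 2, t_6 = 3, a_7 = 10, b_7 = 4, c_7 = 1, s_7 = 2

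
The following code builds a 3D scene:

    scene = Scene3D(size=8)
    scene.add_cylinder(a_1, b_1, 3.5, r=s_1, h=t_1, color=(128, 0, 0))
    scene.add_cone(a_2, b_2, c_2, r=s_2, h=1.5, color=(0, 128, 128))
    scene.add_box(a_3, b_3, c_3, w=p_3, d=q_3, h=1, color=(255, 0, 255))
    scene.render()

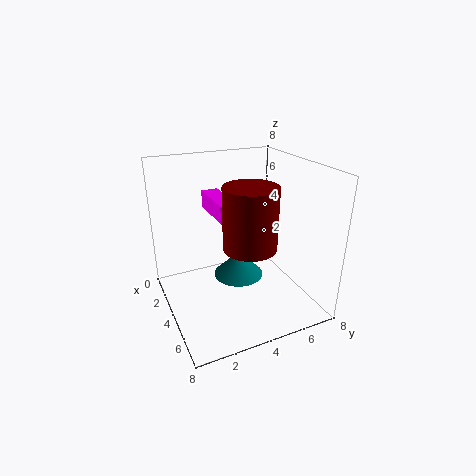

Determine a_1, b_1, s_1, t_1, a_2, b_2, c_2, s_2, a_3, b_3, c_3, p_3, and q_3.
a_1 = 4.5
b_1 = 4.5
s_1 = 1.5
t_1 = 3.5
a_2 = 3
b_2 = 4.5
c_2 = 1
s_2 = 1.5
a_3 = 1
b_3 = 3
c_3 = 5
p_3 = 3
q_3 = 1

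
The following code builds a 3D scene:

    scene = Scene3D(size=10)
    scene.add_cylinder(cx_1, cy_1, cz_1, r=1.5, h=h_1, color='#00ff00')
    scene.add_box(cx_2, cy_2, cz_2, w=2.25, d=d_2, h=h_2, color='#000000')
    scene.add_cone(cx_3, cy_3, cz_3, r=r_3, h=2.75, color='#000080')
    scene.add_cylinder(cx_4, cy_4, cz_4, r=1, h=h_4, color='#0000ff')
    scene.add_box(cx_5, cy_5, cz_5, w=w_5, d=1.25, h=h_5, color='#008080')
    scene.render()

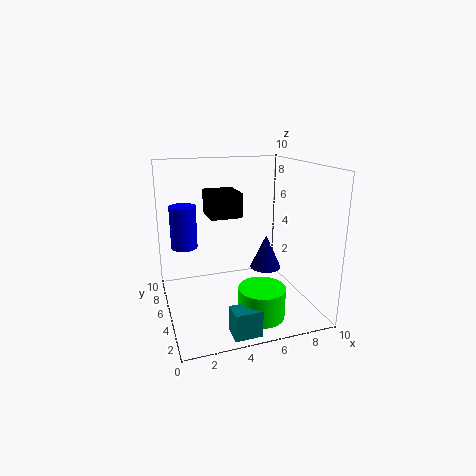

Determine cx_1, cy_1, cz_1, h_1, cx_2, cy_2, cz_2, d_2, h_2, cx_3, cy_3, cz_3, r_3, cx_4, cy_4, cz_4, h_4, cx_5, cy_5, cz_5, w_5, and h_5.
cx_1 = 5.5, cy_1 = 1.75, cz_1 = 0.75, h_1 = 2, cx_2 = 3.25, cy_2 = 5.5, cz_2 = 6.25, d_2 = 2.5, h_2 = 1.75, cx_3 = 8.25, cy_3 = 7.5, cz_3 = 1.25, r_3 = 1.25, cx_4 = 1.75, cy_4 = 8.25, cz_4 = 3.5, h_4 = 3.25, cx_5 = 3.25, cy_5 = 0.25, cz_5 = 0.25, w_5 = 1.75, h_5 = 1.75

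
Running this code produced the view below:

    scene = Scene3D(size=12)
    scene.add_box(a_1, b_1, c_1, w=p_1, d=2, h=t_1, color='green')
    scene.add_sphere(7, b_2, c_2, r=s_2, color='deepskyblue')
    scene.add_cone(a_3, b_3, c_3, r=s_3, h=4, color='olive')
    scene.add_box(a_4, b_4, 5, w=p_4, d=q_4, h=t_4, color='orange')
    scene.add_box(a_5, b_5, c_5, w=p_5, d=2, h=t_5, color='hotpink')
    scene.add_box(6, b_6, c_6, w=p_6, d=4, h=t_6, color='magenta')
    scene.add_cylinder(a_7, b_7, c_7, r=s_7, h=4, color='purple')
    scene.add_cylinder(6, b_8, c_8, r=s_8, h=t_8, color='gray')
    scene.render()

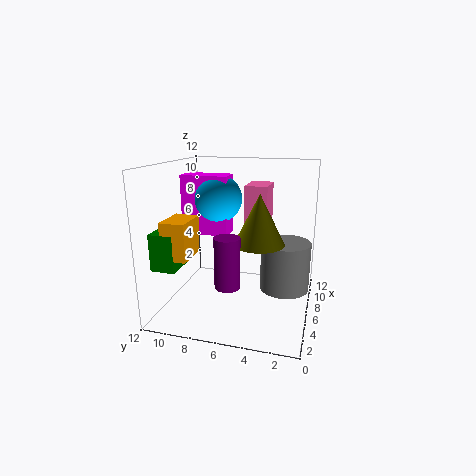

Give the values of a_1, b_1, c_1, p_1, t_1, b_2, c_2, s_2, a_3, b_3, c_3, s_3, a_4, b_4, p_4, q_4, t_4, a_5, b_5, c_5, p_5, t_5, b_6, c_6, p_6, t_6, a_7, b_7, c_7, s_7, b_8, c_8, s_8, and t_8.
a_1 = 2, b_1 = 10, c_1 = 4, p_1 = 3, t_1 = 3, b_2 = 8, c_2 = 9, s_2 = 2, a_3 = 5, b_3 = 4, c_3 = 6, s_3 = 2, a_4 = 2, b_4 = 9, p_4 = 3, q_4 = 2, t_4 = 3, a_5 = 8, b_5 = 4, c_5 = 5, p_5 = 3, t_5 = 5, b_6 = 7, c_6 = 6, p_6 = 2, t_6 = 5, a_7 = 3, b_7 = 6, c_7 = 3, s_7 = 1, b_8 = 2, c_8 = 2, s_8 = 2, t_8 = 4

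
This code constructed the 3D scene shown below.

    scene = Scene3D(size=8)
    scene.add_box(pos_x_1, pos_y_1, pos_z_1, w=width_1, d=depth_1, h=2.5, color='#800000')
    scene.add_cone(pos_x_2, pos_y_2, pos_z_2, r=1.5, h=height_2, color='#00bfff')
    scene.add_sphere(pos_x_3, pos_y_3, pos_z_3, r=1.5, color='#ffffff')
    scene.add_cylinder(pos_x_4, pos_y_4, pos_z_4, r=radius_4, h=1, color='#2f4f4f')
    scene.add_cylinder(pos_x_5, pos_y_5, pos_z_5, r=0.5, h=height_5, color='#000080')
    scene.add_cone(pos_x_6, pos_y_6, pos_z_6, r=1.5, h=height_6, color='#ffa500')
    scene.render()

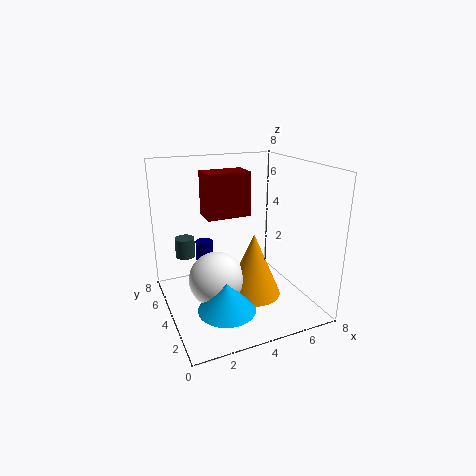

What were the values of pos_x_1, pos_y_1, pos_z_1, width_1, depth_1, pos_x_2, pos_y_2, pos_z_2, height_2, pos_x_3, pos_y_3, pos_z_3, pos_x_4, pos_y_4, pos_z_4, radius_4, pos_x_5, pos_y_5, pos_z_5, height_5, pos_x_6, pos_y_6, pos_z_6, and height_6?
pos_x_1 = 2.5, pos_y_1 = 4.5, pos_z_1 = 5, width_1 = 2.5, depth_1 = 1.5, pos_x_2 = 2.5, pos_y_2 = 2, pos_z_2 = 1, height_2 = 1.5, pos_x_3 = 2.5, pos_y_3 = 3.5, pos_z_3 = 2, pos_x_4 = 1, pos_y_4 = 4, pos_z_4 = 3.5, radius_4 = 0.5, pos_x_5 = 2.5, pos_y_5 = 5.5, pos_z_5 = 1, height_5 = 2.5, pos_x_6 = 4.5, pos_y_6 = 3, pos_z_6 = 1, height_6 = 3.5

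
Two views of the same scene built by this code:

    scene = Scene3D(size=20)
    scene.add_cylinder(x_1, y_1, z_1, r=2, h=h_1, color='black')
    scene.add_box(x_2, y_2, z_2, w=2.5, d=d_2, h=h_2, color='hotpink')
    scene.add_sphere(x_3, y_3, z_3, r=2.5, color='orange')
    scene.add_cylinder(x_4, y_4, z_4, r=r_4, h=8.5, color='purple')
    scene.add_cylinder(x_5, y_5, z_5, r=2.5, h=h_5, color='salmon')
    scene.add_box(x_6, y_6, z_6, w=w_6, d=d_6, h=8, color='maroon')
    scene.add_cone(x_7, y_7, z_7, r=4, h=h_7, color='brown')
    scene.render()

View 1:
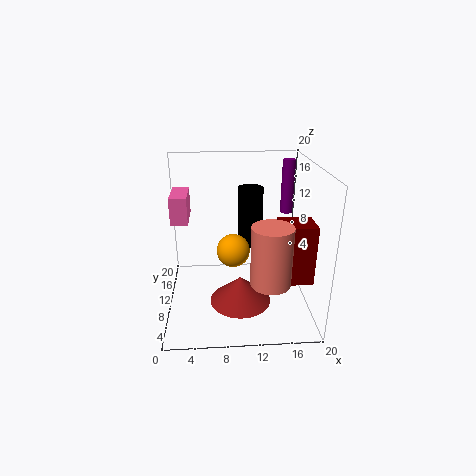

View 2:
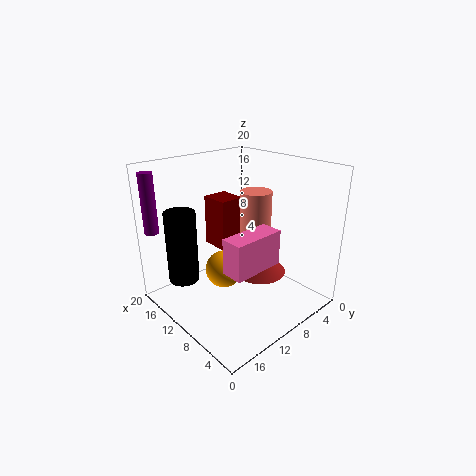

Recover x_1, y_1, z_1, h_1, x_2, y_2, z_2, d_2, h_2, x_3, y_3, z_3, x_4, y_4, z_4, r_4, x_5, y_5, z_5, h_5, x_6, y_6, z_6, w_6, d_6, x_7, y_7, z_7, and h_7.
x_1 = 12.5
y_1 = 17.5
z_1 = 5.5
h_1 = 9.5
x_2 = 0.5
y_2 = 12.5
z_2 = 11
d_2 = 6
h_2 = 4
x_3 = 9.5
y_3 = 13
z_3 = 6.5
x_4 = 18.5
y_4 = 18.5
z_4 = 10.5
r_4 = 1
x_5 = 13.5
y_5 = 3
z_5 = 7
h_5 = 7.5
x_6 = 15
y_6 = 4.5
z_6 = 5.5
w_6 = 4.5
d_6 = 4
x_7 = 10
y_7 = 5.5
z_7 = 3
h_7 = 3.5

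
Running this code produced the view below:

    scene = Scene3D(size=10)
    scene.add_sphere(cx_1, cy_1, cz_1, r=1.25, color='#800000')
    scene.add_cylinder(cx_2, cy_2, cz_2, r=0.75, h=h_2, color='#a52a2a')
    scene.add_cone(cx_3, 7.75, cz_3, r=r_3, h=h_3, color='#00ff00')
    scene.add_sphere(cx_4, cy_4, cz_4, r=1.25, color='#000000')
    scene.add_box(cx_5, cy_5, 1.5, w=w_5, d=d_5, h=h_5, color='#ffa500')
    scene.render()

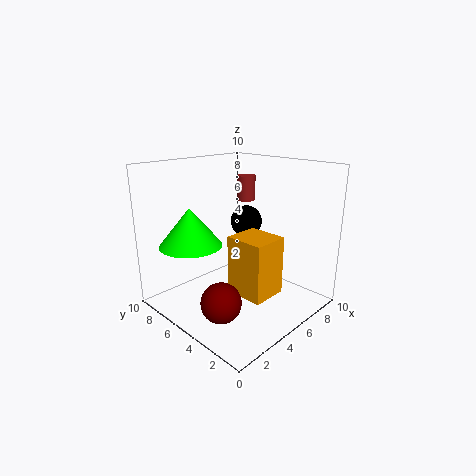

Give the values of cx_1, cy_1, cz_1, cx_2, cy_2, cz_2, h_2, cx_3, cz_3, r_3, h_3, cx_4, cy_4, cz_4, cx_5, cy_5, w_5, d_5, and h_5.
cx_1 = 1.5; cy_1 = 3; cz_1 = 2.25; cx_2 = 9; cy_2 = 8; cz_2 = 6.5; h_2 = 2; cx_3 = 3; cz_3 = 4.25; r_3 = 2.25; h_3 = 2.75; cx_4 = 8.25; cy_4 = 7.25; cz_4 = 5; cx_5 = 3.75; cy_5 = 2; w_5 = 2.5; d_5 = 2.75; h_5 = 4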